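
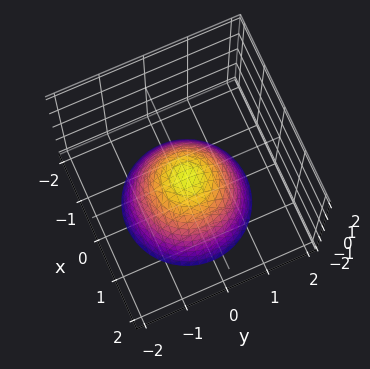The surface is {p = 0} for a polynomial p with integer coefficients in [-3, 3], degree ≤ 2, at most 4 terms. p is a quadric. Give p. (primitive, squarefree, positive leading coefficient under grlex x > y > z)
x^2 + y^2 + z

deg p = 2. A paraboloid; a quadric.
By symmetry, the z-axis is an axis of rotation, so x and y enter only as x² + y².
Observable constraints: a circular section at z = -2 has radius between 1 and 2; one z-axis crossing is at z = 0.
Fitting integer coefficients to these (and the overall shape) gives p.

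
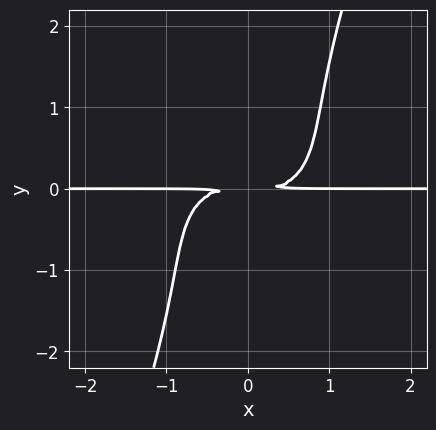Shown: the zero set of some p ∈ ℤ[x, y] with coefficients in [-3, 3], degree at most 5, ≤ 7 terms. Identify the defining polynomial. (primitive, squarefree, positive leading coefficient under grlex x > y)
Degree: no degree-3 curve has this shape, so deg p = 4.
Reading off the gridlines: every point of the x-axis in the box is on the curve.
Putting this together gives p.

2*x^3*y + x^2*y^2 + 2*x*y^3 - y^4 - 3*y^2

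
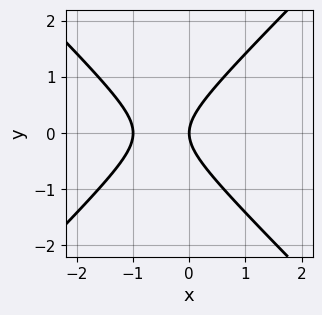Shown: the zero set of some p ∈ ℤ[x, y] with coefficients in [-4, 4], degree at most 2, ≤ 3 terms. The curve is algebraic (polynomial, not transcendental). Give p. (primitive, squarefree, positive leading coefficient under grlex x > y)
x^2 - y^2 + x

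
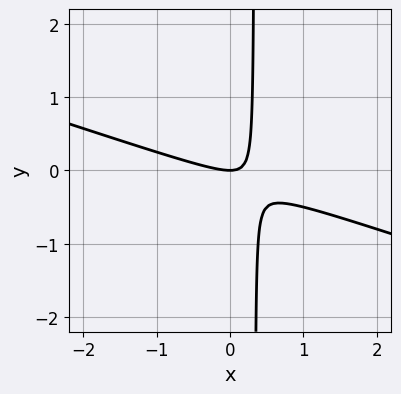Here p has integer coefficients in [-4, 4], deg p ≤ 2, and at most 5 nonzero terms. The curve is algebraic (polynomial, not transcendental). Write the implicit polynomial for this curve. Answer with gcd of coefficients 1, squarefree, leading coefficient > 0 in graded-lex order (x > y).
First, deg p = 2.
Next, from the visible intercepts: it crosses the x-axis at the gridline x = 0; it meets the y-axis at y = 0 (among the integer gridlines).
Finally, assembling these constraints gives the stated polynomial.

x^2 + 3*x*y - y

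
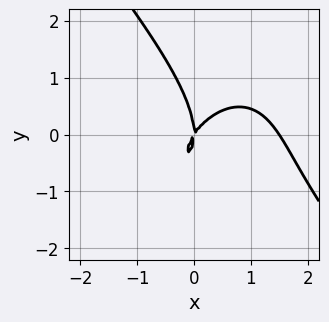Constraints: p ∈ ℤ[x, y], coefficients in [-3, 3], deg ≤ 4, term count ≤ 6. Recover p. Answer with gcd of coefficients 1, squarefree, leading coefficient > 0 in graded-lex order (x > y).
1. Degree: the shape is more complex than any degree-2 curve, so deg p = 3.
2. Against the integer gridlines: it meets the x-axis at x = 0 (among the integer gridlines); one y-axis crossing is at y = 0.
3. Fitting integer coefficients to these (and the overall shape) gives p.

2*x^3 + y^3 - 3*x^2 + 2*x*y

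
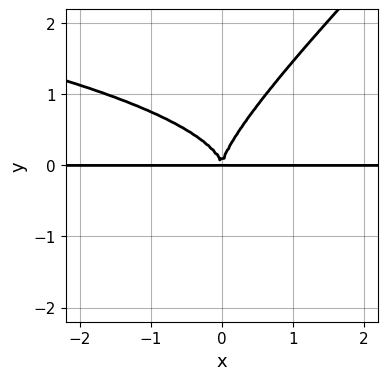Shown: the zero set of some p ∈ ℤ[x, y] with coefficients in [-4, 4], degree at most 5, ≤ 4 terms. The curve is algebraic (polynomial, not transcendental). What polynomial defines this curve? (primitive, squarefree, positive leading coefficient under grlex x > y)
x*y^3 - y^4 + x^2*y

First, degree: the shape is more complex than any degree-3 curve, so deg p = 4.
Next, from the visible intercepts: every point of the x-axis in the box is on the curve.
Finally, solving for integer coefficients yields p as stated.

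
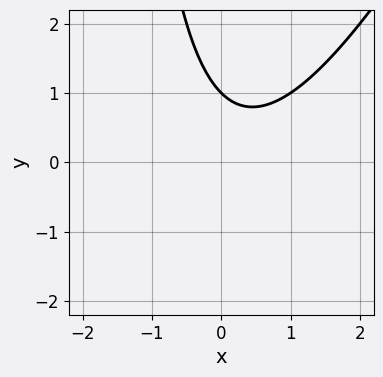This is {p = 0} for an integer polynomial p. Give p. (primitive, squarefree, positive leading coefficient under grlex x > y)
(a) The degree is 2 — no degree-1 curve has this shape.
(b) From the visible intercepts: one y-axis crossing is at y = 1; the curve avoids every integer x-axis point in the box.
(c) The integer polynomial consistent with all of this is the stated p.

2*x^2 - x*y - x - 2*y + 2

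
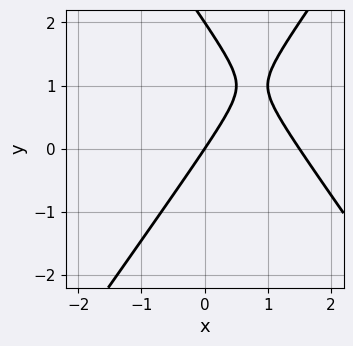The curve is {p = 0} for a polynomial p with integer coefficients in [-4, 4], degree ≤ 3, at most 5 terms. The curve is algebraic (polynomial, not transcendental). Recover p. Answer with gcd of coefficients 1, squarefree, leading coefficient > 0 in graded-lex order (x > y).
2*x^2 - y^2 - 3*x + 2*y

1. The degree is 2 — a generic line meets the curve in up to 2 points.
2. From the axis intercepts and sections: the y-axis gridline crossings are at y ∈ {0, 2}; it crosses the x-axis at the gridline x = 0.
3. Together with the visible shape, these determine p as stated.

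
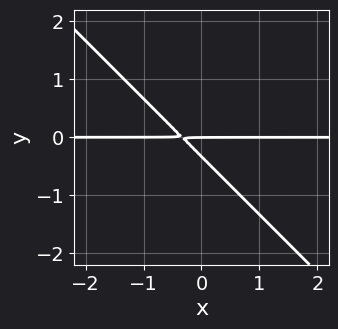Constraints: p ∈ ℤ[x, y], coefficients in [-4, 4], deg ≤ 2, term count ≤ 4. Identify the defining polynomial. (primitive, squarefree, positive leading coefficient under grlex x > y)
3*x*y + 3*y^2 + y

(a) Degree: no degree-1 curve has this shape, so deg p = 2.
(b) Observable constraints: it crosses the y-axis at the gridline y = 0; the visible x-axis segment lies entirely on the curve.
(c) Assembling these constraints gives the stated polynomial.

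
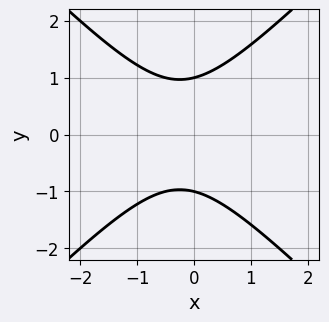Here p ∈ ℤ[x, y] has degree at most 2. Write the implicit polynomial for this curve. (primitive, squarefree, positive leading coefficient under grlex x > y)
deg p = 2. A generic line meets the curve in up to 2 points.
Symmetries: it's symmetric under y → −y, forcing even powers of y.
Observable constraints: the y-axis gridline crossings are at y ∈ {-1, 1}; the curve avoids every integer x-axis point in the box.
These observations pin down the coefficients.

2*x^2 - 2*y^2 + x + 2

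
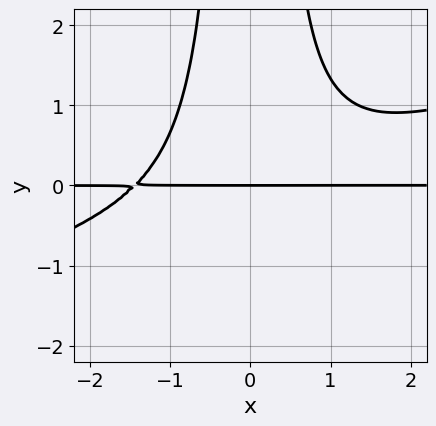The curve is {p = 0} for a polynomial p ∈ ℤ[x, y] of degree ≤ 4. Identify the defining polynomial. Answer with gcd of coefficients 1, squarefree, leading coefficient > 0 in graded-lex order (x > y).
x^3*y - 3*x^2*y^2 + 3*y

(a) deg p = 4.
(b) Checking where it meets the axes: every point of the x-axis in the box is on the curve; it meets the y-axis at y = 0 (among the integer gridlines).
(c) Putting this together gives p.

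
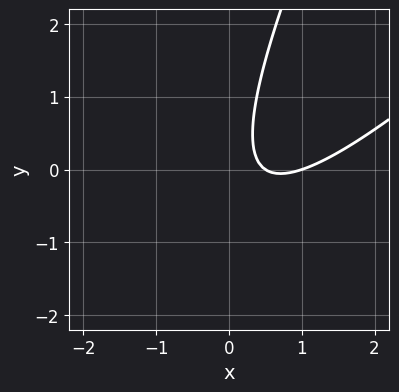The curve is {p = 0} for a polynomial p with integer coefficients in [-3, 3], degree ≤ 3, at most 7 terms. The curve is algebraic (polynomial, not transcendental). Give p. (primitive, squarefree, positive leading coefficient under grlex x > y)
2*x^2 - 3*x*y + y^2 - 3*x + 1

deg p = 2. A generic line meets the curve in up to 2 points.
Reading off the gridlines: it crosses the x-axis at the gridline x = 1; no y-intercept at any integer in the box.
Matching integer coefficients to the picture gives p.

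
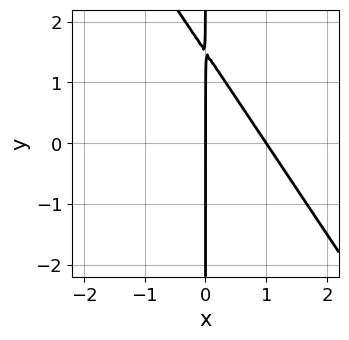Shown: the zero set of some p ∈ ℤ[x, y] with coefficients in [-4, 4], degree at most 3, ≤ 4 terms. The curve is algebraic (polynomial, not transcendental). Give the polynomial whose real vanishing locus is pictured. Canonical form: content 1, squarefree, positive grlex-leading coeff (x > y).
(a) deg p = 2.
(b) Observable constraints: the x-axis gridline crossings are at x ∈ {0, 1}; every point of the y-axis in the box is on the curve.
(c) Matching integer coefficients to the picture gives p.

3*x^2 + 2*x*y - 3*x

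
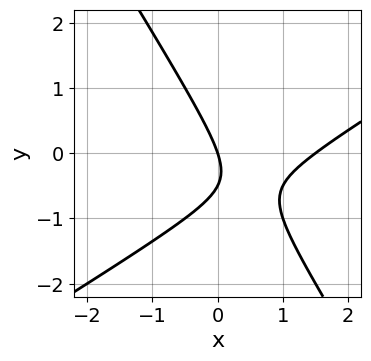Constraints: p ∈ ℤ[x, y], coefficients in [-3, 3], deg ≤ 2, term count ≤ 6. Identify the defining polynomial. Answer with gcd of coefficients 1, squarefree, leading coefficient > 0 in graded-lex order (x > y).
(a) deg p = 2. A generic line meets the curve in up to 2 points.
(b) Checking where it meets the axes: it crosses the y-axis at the gridline y = 0; it meets the x-axis at x = 0 (among the integer gridlines).
(c) Putting this together gives p.

2*x^2 - 2*x*y - 2*y^2 - 3*x - y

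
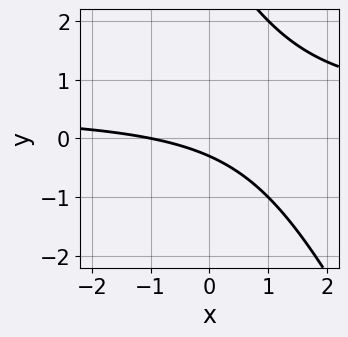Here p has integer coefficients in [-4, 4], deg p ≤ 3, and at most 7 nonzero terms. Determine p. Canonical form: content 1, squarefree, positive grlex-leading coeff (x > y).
2*x*y + y^2 - x - 3*y - 1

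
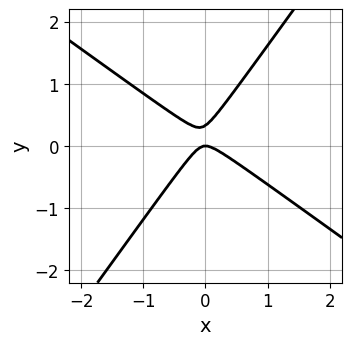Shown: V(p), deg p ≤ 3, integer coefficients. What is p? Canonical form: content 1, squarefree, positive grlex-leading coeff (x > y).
(a) Degree: the shape is more complex than any degree-1 curve, so deg p = 2.
(b) From the visible intercepts: it meets the y-axis at y = 0 (among the integer gridlines); one x-axis crossing is at x = 0.
(c) The integer polynomial consistent with all of this is the stated p.

3*x^2 + 2*x*y - 3*y^2 + y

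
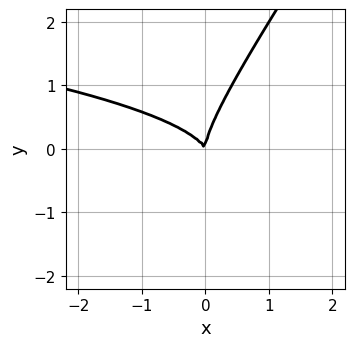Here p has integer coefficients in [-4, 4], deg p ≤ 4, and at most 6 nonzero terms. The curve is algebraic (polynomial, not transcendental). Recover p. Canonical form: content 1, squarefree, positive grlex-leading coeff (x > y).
The degree is 3 — the shape is more complex than any degree-2 curve.
Against the integer gridlines: one x-axis crossing is at x = 0; it crosses the y-axis at the gridline y = 0.
Together with the visible shape, these determine p as stated.

3*x*y^2 - 2*y^3 + 2*x^2 + x*y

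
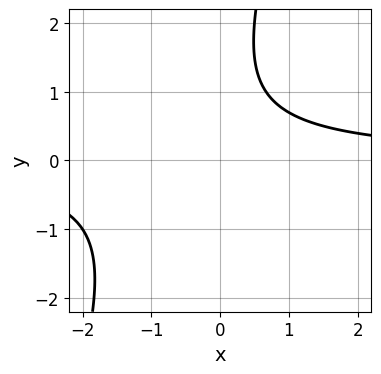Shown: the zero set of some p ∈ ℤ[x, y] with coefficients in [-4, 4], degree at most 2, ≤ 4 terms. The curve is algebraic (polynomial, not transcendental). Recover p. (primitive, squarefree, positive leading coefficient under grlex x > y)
3*x*y - y^2 + 2*y - 3

(a) The degree is 2 — the shape is more complex than any degree-1 curve.
(b) Checking where it meets the axes: it misses every integer gridline on the y-axis; no x-intercept at any integer in the box.
(c) The integer polynomial consistent with all of this is the stated p.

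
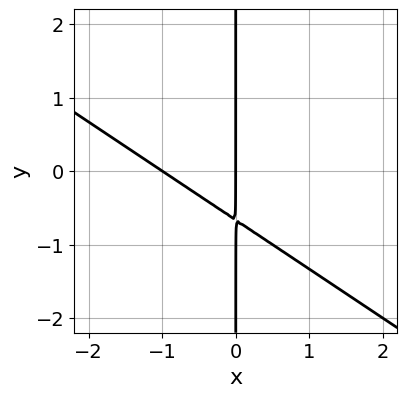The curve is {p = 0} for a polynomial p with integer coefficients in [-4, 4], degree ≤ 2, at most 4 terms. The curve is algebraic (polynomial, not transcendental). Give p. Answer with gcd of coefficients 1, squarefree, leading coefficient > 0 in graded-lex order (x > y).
2*x^2 + 3*x*y + 2*x

(a) The degree is 2 — no degree-1 curve has this shape.
(b) From the visible intercepts: among the integer gridlines, it crosses the x-axis at x ∈ {-1, 0}; every point of the y-axis in the box is on the curve.
(c) Solving for integer coefficients yields p as stated.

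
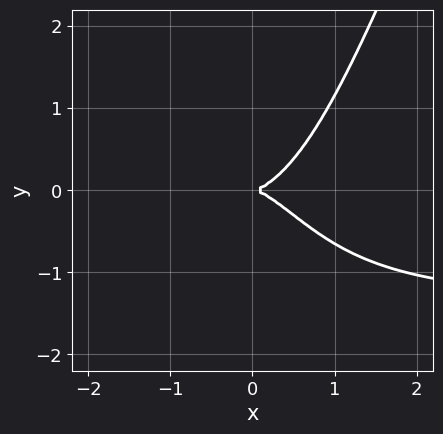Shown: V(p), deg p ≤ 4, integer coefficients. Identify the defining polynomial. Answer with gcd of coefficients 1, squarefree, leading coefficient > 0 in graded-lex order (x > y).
First, the degree is 4 — the shape is more complex than any degree-3 curve.
Next, observable constraints: it meets the x-axis at x = 0 (among the integer gridlines); it crosses the y-axis at the gridline y = 0.
Finally, together with the visible shape, these determine p as stated.

2*x^3*y - x^2*y^2 + 3*x^3 - 3*y^2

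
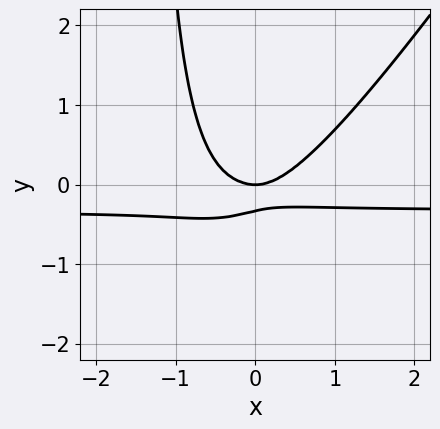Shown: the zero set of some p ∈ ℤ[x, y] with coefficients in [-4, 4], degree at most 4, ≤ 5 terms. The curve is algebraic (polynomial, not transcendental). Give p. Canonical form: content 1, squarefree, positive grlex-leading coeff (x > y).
3*x^2*y - 2*x*y^2 + x^2 - 3*y^2 - y

(a) deg p = 3. The shape is more complex than any degree-2 curve.
(b) Against the integer gridlines: it crosses the x-axis at the gridline x = 0; it meets the y-axis at y = 0 (among the integer gridlines).
(c) The integer polynomial consistent with all of this is the stated p.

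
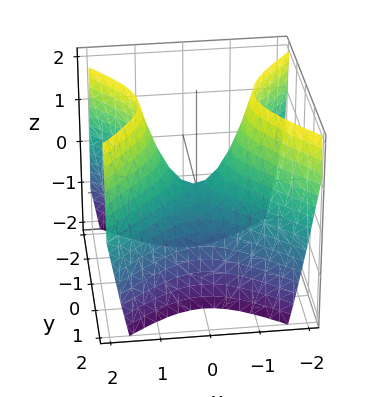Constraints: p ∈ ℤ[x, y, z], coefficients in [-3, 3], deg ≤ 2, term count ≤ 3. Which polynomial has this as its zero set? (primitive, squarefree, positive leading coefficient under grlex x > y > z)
Degree: a hyperbolic paraboloid; a quadric, so deg p = 2.
Symmetries: it's symmetric under y → −y, forcing even powers of y; it's symmetric under x → −x, forcing even powers of x.
Against the integer gridlines: it meets the z-axis at z = 0 (among the integer gridlines); it meets the x-axis at x = 0 (among the integer gridlines).
Together with the visible shape, these determine p as stated.

3*x^2 - 3*y^2 - 2*z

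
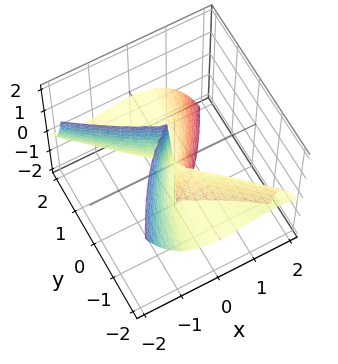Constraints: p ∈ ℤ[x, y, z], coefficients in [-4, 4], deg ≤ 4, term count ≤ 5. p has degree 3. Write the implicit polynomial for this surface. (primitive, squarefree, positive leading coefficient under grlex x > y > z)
2*x^3 + 2*x^2*y + 3*y^2*z

First, deg p = 3.
Then, from the axis intercepts and sections: every point of the z-axis in the box is on the surface; every point of the y-axis in the box is on the surface; it crosses the x-axis at the gridline x = 0.
Finally, these observations pin down the coefficients.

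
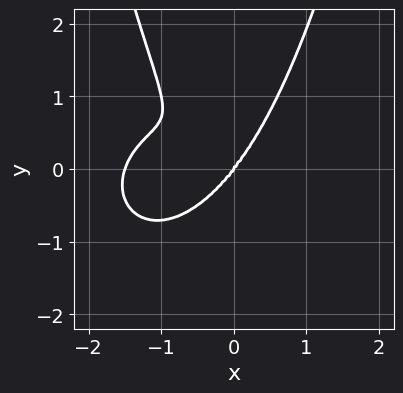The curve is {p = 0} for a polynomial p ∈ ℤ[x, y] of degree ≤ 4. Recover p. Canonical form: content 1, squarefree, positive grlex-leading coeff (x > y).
2*x^4 + 2*x^2*y^2 + 3*x^3 + x^2*y - 2*y^3

1. Degree: the shape is more complex than any degree-3 curve, so deg p = 4.
2. Observable constraints: it crosses the x-axis at the gridline x = 0; it crosses the y-axis at the gridline y = 0.
3. Matching integer coefficients to the picture gives p.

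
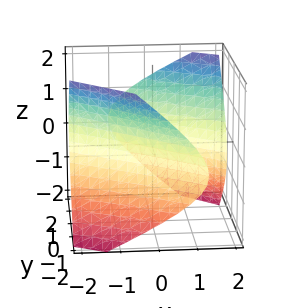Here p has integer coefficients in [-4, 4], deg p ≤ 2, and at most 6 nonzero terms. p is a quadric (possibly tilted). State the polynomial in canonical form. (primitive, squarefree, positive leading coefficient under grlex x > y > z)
x^2 + 3*x*y - x*z + 2*y^2 - 3*z^2 - 3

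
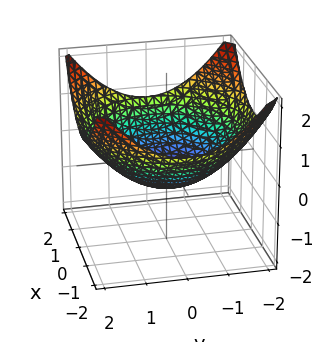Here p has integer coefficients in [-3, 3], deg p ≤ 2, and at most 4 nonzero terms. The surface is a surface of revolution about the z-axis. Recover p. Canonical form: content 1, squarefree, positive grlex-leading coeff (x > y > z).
x^2 + y^2 - 3*z - 2

Degree: the shape is more complex than any degree-1 surface, so deg p = 2.
By symmetry, the surface is invariant under rotation about z: p = q(x² + y², z).
Reading off the gridlines: a circular section at z = 0 has radius between 1 and 2.
These observations pin down the coefficients.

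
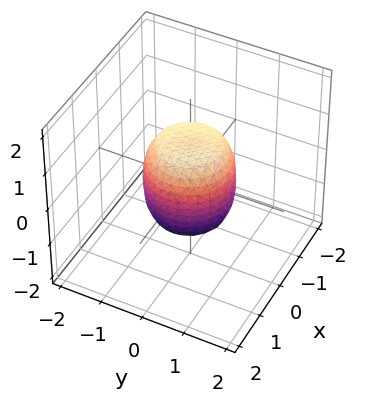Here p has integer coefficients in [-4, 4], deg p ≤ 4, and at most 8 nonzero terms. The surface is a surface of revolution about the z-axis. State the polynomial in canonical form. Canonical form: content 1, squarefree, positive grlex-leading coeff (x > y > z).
2*x^4 + 4*x^2*y^2 + 2*y^4 - x^2 - y^2 + z^2 - 1

(a) Degree: the shape is more complex than any degree-3 surface, so deg p = 4.
(b) Symmetries: rotational symmetry about the z-axis ⇒ p depends on x, y only through x² + y².
(c) From the visible intercepts: among the integer gridlines, it crosses the x-axis at x ∈ {-1, 1}; the z-axis gridline crossings are at z ∈ {-1, 1}; among the integer gridlines, it crosses the y-axis at y ∈ {-1, 1}.
(d) The integer polynomial consistent with all of this is the stated p.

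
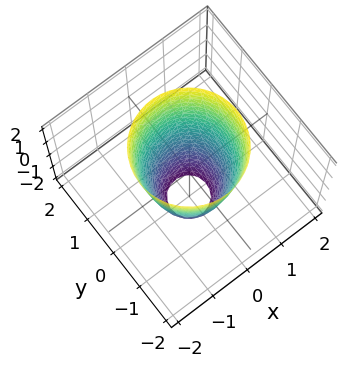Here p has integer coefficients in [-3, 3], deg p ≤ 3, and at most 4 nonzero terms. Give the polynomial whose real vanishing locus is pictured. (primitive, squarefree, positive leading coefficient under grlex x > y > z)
3*x^2 + 3*y^2 - z - 3

First, deg p = 2. No degree-1 surface has this shape.
Then, symmetries: every cross-section ⟂ z is a circle, so x, y appear only via x² + y².
Next, checking where it meets the axes: a circular section at z = 1 has radius between 1 and 2; the y-axis gridline crossings are at y ∈ {-1, 1}.
Finally, the integer polynomial consistent with all of this is the stated p. Check: (-1, 0, 0) on the x-axis lies on the surface, and p(-1, 0, 0) = 0. ✓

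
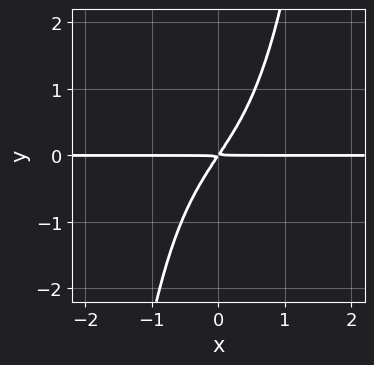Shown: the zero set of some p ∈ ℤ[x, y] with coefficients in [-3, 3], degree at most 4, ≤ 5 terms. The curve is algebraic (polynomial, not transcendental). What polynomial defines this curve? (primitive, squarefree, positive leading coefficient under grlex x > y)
1. deg p = 4. A generic line meets the curve in up to 4 points.
2. Against the integer gridlines: every point of the x-axis in the box is on the curve.
3. Assembling these constraints gives the stated polynomial.

2*x^3*y + 3*x*y - 2*y^2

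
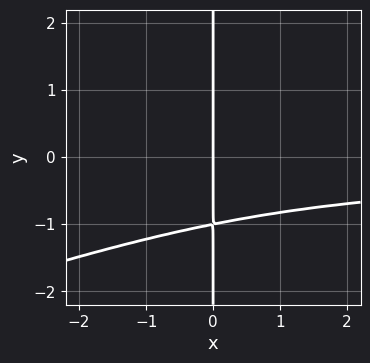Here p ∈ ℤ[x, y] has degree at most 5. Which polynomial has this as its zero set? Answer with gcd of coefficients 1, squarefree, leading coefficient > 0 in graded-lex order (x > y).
x^2*y^2 - 3*x*y^3 - 2*x*y^2 - x

(a) The degree is 4 — a generic line meets the curve in up to 4 points.
(b) Reading off the gridlines: the visible y-axis segment lies entirely on the curve; one x-axis crossing is at x = 0.
(c) Together with the visible shape, these determine p as stated.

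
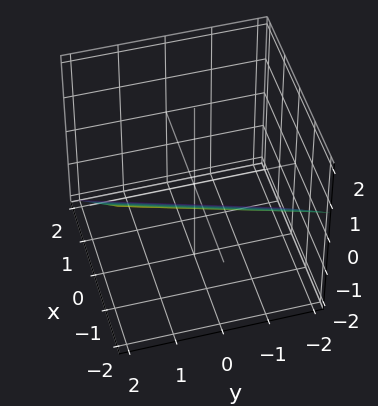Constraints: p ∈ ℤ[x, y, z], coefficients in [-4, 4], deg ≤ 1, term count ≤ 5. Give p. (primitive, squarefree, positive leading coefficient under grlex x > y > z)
3*x - y + 3*z + 2

(a) The degree is 1 — the surface is flat (a plane).
(b) Observable constraints: one y-axis crossing is at y = 2.
(c) Assembling these constraints gives the stated polynomial.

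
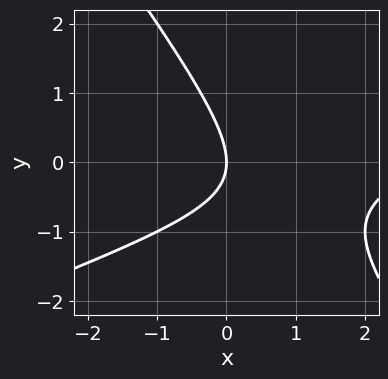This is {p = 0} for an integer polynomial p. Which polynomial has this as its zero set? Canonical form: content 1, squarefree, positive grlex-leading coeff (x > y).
1. The degree is 2 — the shape is more complex than any degree-1 curve.
2. Observable constraints: it crosses the x-axis at the gridline x = 0; one y-axis crossing is at y = 0.
3. Putting this together gives p.

x^2 - 2*x*y - 2*y^2 - 3*x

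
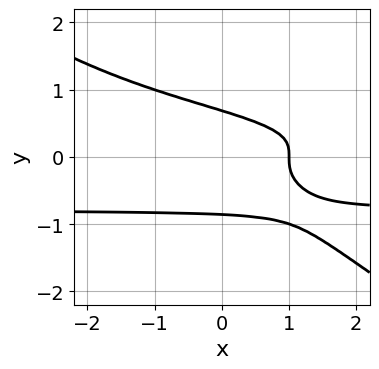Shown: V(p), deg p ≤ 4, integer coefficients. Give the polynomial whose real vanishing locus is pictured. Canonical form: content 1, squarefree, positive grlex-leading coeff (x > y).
2*x*y^3 + 3*y^4 + y^3 + x - 1

deg p = 4. No degree-3 curve has this shape.
Against the integer gridlines: one x-axis crossing is at x = 1.
These observations pin down the coefficients.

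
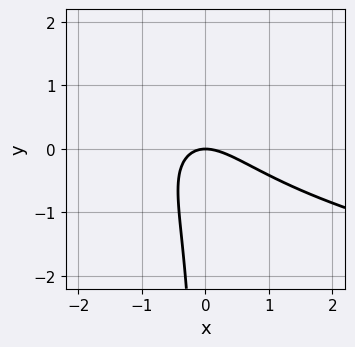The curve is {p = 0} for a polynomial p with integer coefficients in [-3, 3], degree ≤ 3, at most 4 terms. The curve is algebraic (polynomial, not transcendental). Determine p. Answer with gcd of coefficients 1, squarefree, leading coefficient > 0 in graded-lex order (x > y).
x*y^2 - x^2 - x*y - y

The degree is 3 — the shape is more complex than any degree-2 curve.
Against the integer gridlines: it meets the y-axis at y = 0 (among the integer gridlines); it crosses the x-axis at the gridline x = 0.
Putting this together gives p.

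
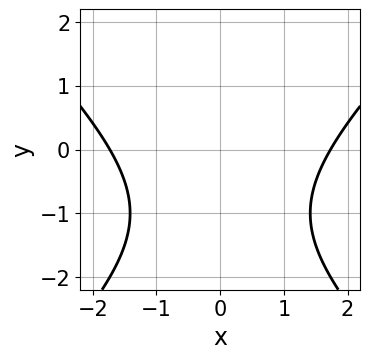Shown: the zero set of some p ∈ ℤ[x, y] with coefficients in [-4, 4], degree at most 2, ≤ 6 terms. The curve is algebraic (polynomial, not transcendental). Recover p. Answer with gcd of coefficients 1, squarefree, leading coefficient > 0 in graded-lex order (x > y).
x^2 - y^2 - 2*y - 3

deg p = 2. The shape is more complex than any degree-1 curve.
Symmetries: the x ↦ −x reflection is a symmetry, so x appears only in even powers.
Checking where it meets the axes: no y-intercept at any integer in the box.
Solving for integer coefficients yields p as stated.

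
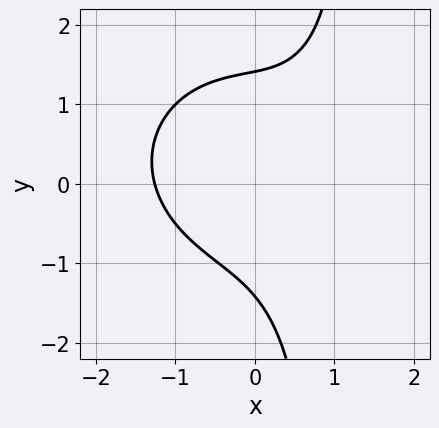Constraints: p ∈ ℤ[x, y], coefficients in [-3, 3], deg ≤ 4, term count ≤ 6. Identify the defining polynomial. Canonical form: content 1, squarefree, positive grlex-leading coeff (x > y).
First, the degree is 3 — the shape is more complex than any degree-2 curve.
Finally, the integer polynomial consistent with all of this is the stated p.

x^3 + x*y^2 - x*y - y^2 + 2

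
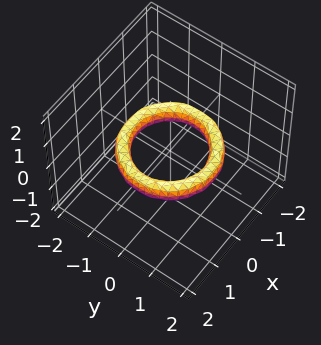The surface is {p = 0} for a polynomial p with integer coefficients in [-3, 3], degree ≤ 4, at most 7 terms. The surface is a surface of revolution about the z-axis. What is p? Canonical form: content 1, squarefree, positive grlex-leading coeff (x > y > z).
x^4 + 2*x^2*y^2 + y^4 - 3*x^2 - 3*y^2 + 2*z^2 + 2

(a) deg p = 4.
(b) Symmetries: the z-axis is an axis of rotation, so x and y enter only as x² + y².
(c) From the visible intercepts: a circular section at z = 0 has radius exactly 1; among the integer gridlines, it crosses the x-axis at x ∈ {-1, 1}; no z-intercept at any integer in the box; the y-axis gridline crossings are at y ∈ {-1, 1}.
(d) Putting this together gives p.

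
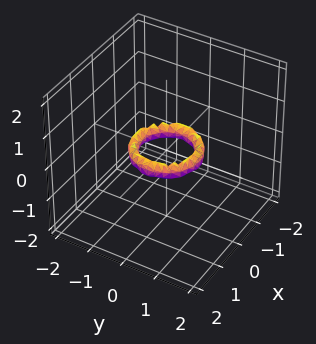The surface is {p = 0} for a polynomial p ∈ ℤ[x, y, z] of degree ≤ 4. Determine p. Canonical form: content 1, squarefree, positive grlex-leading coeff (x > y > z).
2*x^4 + 4*x^2*y^2 + 2*y^4 - 3*x^2 - 3*y^2 + 2*z^2 + 1

(a) Degree: the shape is more complex than any degree-3 surface, so deg p = 4.
(b) Symmetries: the surface is invariant under rotation about z: p = q(x² + y², z).
(c) From the axis intercepts and sections: the y-axis gridline crossings are at y ∈ {-1, 1}; it misses every integer gridline on the z-axis; a circular section at z = 0 has radius between 0 and 1.
(d) Putting this together gives p.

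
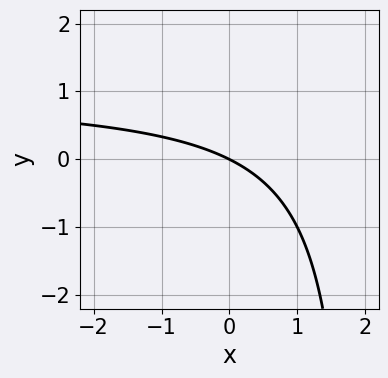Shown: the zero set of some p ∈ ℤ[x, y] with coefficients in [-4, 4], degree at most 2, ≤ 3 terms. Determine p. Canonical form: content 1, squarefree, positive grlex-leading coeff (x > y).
x*y - x - 2*y

First, the degree is 2 — a generic line meets the curve in up to 2 points.
Then, checking where it meets the axes: it crosses the x-axis at the gridline x = 0; it crosses the y-axis at the gridline y = 0.
Finally, these observations pin down the coefficients.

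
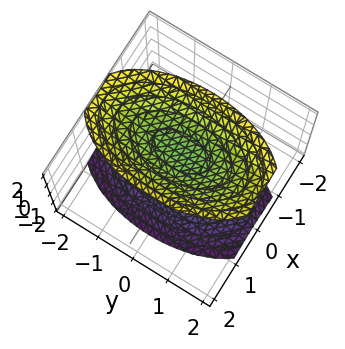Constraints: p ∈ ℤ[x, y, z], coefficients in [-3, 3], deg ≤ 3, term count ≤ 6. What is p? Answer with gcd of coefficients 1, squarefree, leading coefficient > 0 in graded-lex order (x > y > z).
First, the picture has 2 separate pieces. They look like related sheets of one shape, so recover p as a whole.
Next, the degree is 2 — two sheets facing apart; a quadric.
Then, symmetries: it's symmetric under z → −z, forcing even powers of z; mirror symmetry y ↦ −y ⇒ only even powers of y; it's symmetric under x → −x, forcing even powers of x.
Then, reading off the gridlines: no x-intercept at any integer in the box; it misses every integer gridline on the y-axis.
Finally, the integer polynomial consistent with all of this is the stated p.

3*x^2 + y^2 - 2*z^2 + 3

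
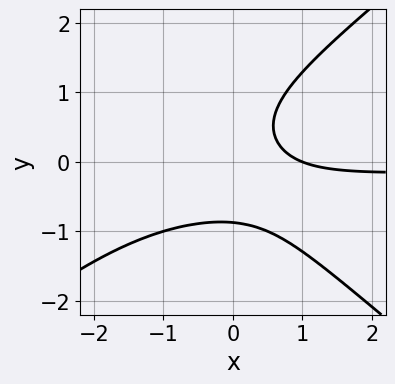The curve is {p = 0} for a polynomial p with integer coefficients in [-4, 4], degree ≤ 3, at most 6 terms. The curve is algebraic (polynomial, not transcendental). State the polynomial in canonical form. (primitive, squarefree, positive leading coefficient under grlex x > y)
2*x^2*y - 3*y^3 + 3*x*y + 2*x - 2

(a) deg p = 3. A generic line meets the curve in up to 3 points.
(b) Reading off the gridlines: it crosses the x-axis at the gridline x = 1.
(c) Assembling these constraints gives the stated polynomial.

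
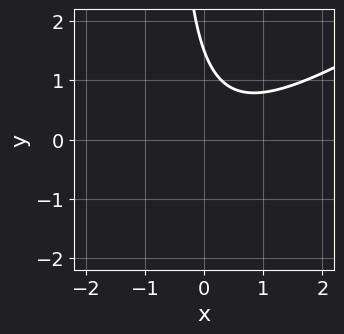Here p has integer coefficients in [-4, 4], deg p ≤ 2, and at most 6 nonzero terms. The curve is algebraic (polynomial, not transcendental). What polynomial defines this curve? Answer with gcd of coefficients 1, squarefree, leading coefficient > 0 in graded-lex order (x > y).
2*x^2 - 3*x*y - x - 2*y + 3

(a) Degree: the shape is more complex than any degree-1 curve, so deg p = 2.
(b) Against the integer gridlines: it misses every integer gridline on the x-axis.
(c) Solving for integer coefficients yields p as stated.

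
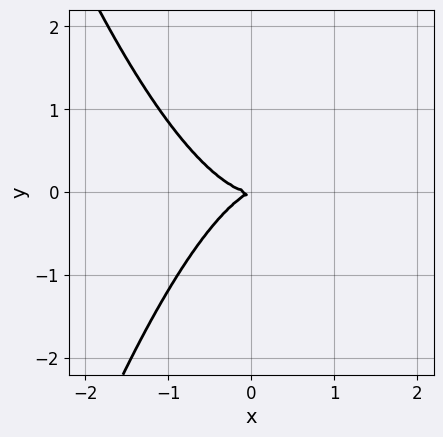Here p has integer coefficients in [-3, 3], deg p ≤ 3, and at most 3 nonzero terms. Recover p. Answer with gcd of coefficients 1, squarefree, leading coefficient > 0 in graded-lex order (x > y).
First, deg p = 3. A generic line meets the curve in up to 3 points.
Then, checking where it meets the axes: it meets the y-axis at y = 0 (among the integer gridlines); one x-axis crossing is at x = 0.
Finally, matching integer coefficients to the picture gives p.

3*x^3 - x*y + 3*y^2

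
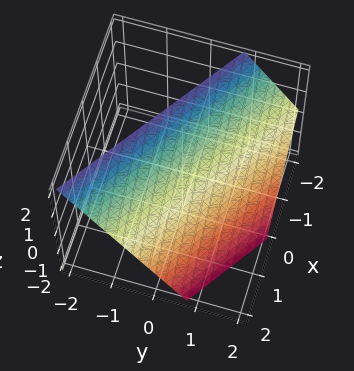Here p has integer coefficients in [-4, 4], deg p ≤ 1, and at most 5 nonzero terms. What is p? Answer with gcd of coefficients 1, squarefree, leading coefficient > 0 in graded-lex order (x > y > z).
2*x + 3*y + 2*z - 2

(a) The degree is 1 — every cross-section is a straight line — this is a plane.
(b) Observable constraints: one x-axis crossing is at x = 1; it crosses the z-axis at the gridline z = 1.
(c) Matching integer coefficients to the picture gives p.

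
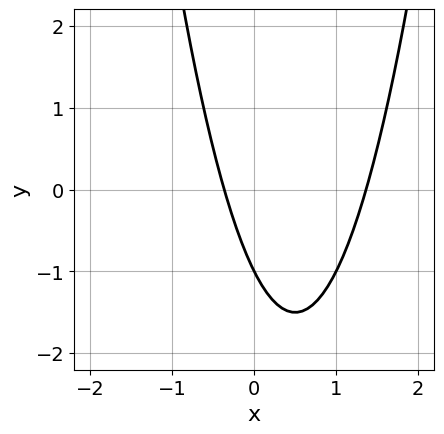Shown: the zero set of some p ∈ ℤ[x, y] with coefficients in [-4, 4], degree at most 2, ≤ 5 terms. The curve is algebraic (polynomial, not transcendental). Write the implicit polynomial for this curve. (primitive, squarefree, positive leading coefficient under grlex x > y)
1. Degree: no degree-1 curve has this shape, so deg p = 2.
2. Against the integer gridlines: it crosses the y-axis at the gridline y = -1.
3. Fitting integer coefficients to these (and the overall shape) gives p.

2*x^2 - 2*x - y - 1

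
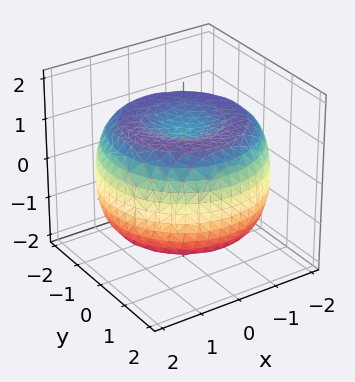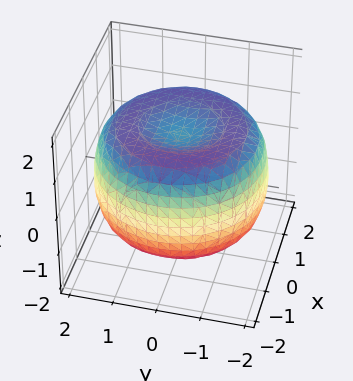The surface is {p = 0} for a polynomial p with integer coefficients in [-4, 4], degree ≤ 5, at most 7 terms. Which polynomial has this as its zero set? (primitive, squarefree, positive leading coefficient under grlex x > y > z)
First, the degree is 4 — no degree-3 surface has this shape.
Then, by symmetry, the surface is invariant under rotation about z: p = q(x² + y², z).
Next, against the integer gridlines: among the integer gridlines, it crosses the z-axis at z ∈ {-1, 1}; a circular section at z = 0 has radius between 1 and 2.
Finally, together with the visible shape, these determine p as stated.

x^4 + 2*x^2*y^2 + y^4 - 3*x^2 - 3*y^2 + 3*z^2 - 3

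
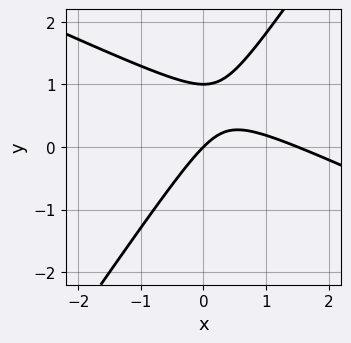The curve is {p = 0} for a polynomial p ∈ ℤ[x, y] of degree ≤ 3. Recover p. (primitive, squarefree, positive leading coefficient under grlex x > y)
(a) The degree is 2 — the shape is more complex than any degree-1 curve.
(b) Against the integer gridlines: it crosses the x-axis at the gridline x = 0; among the integer gridlines, it crosses the y-axis at y ∈ {0, 1}.
(c) The integer polynomial consistent with all of this is the stated p.

2*x^2 + 3*x*y - 3*y^2 - 3*x + 3*y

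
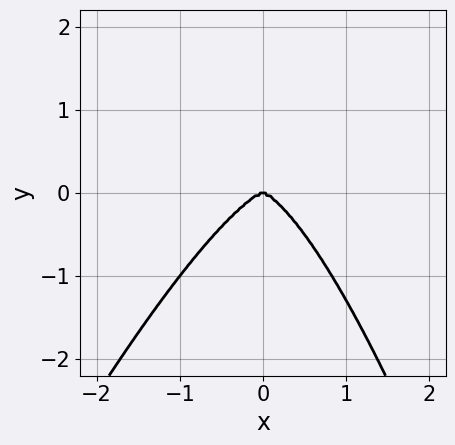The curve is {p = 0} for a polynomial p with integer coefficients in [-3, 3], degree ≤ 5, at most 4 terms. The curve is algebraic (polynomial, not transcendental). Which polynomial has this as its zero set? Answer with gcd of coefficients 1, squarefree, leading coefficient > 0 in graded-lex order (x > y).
3*x^4 - x^3*y + 2*y^3

The degree is 4 — a generic line meets the curve in up to 4 points.
Observable constraints: one x-axis crossing is at x = 0; it crosses the y-axis at the gridline y = 0.
Together with the visible shape, these determine p as stated.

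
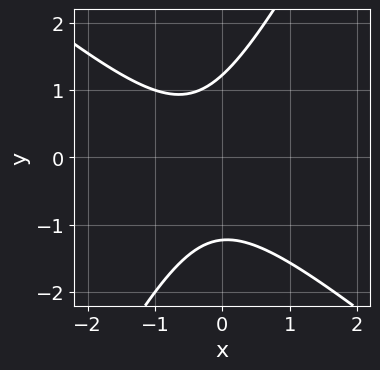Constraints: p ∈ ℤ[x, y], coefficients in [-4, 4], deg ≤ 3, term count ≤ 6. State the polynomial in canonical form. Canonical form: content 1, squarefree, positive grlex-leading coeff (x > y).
(a) deg p = 2. No degree-1 curve has this shape.
(b) Observable constraints: it misses every integer gridline on the x-axis.
(c) The integer polynomial consistent with all of this is the stated p.

3*x^2 + 2*x*y - 2*y^2 + 2*x + 3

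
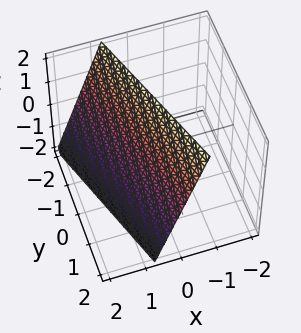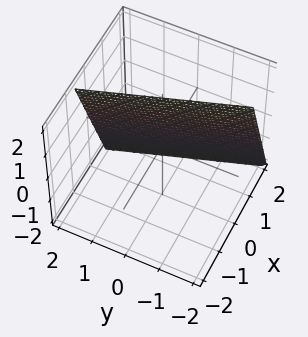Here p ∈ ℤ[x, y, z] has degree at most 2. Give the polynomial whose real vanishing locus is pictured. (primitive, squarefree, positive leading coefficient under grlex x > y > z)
3*x + y + z - 2

First, degree: the surface is flat (a plane), so deg p = 1.
Then, checking where it meets the axes: it crosses the z-axis at the gridline z = 2; it meets the y-axis at y = 2 (among the integer gridlines).
Finally, fitting integer coefficients to these (and the overall shape) gives p.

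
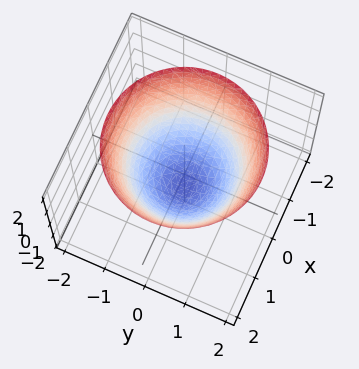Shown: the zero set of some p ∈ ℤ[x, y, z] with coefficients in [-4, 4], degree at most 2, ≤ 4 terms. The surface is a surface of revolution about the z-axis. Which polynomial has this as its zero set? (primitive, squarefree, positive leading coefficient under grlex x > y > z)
(a) deg p = 2. A generic line meets the surface in up to 2 points.
(b) Symmetries: the z-axis is an axis of rotation, so x and y enter only as x² + y².
(c) Observable constraints: a circular section at z = 1 has radius between 1 and 2; the y-axis gridline crossings are at y ∈ {-1, 1}; the x-axis gridline crossings are at x ∈ {-1, 1}; it meets the z-axis at z = -1 (among the integer gridlines).
(d) Fitting integer coefficients to these (and the overall shape) gives p.

x^2 + y^2 - z - 1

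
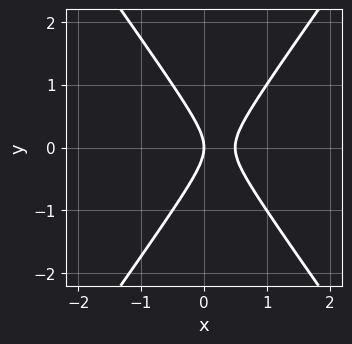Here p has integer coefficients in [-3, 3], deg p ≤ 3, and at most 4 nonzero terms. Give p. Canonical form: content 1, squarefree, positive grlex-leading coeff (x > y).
2*x^2 - y^2 - x

deg p = 2. No degree-1 curve has this shape.
Symmetries: the y ↦ −y reflection is a symmetry, so y appears only in even powers.
From the axis intercepts and sections: it crosses the y-axis at the gridline y = 0; it meets the x-axis at x = 0 (among the integer gridlines).
Assembling these constraints gives the stated polynomial.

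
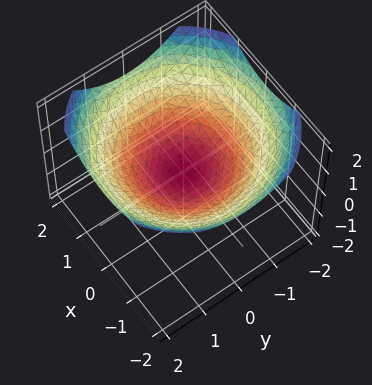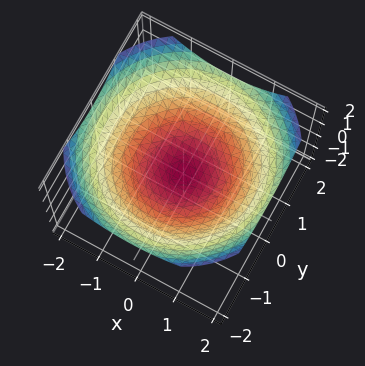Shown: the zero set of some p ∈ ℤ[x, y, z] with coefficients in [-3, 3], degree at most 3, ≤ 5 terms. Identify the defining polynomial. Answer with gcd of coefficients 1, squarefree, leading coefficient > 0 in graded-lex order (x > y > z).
x^2 + y^2 - 3*z

(a) The degree is 2 — a single bowl opening along one axis; a quadric.
(b) Symmetries: rotational symmetry about the z-axis ⇒ p depends on x, y only through x² + y².
(c) From the axis intercepts and sections: it crosses the z-axis at the gridline z = 0; a circular section at z = 1 has radius between 1 and 2; it meets the y-axis at y = 0 (among the integer gridlines).
(d) Putting this together gives p.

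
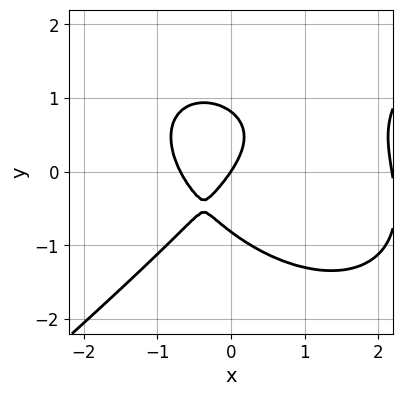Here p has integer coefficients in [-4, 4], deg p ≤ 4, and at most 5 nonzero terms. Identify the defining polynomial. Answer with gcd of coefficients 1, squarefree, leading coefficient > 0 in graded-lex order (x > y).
2*x^3 - 3*y^3 - 3*x^2 - 3*x + 2*y

1. deg p = 3. The shape is more complex than any degree-2 curve.
2. Against the integer gridlines: it meets the y-axis at y = 0 (among the integer gridlines); it meets the x-axis at x = 0 (among the integer gridlines).
3. The integer polynomial consistent with all of this is the stated p.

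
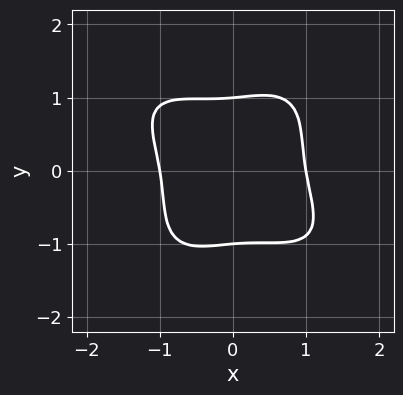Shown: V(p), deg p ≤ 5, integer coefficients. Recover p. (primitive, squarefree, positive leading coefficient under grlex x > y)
3*x^4 + 2*x^3*y - x^2*y^2 - x*y^3 + 3*y^4 - 3

1. The degree is 4 — no degree-3 curve has this shape.
2. Observable constraints: among the integer gridlines, it crosses the x-axis at x ∈ {-1, 1}; the y-axis gridline crossings are at y ∈ {-1, 1}.
3. Together with the visible shape, these determine p as stated.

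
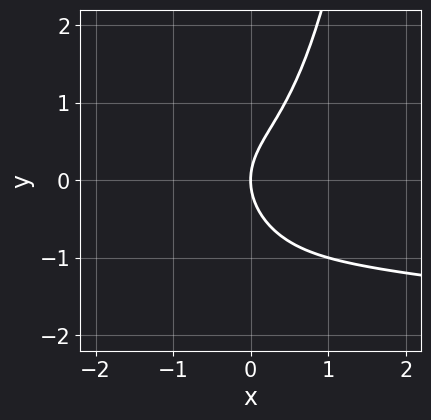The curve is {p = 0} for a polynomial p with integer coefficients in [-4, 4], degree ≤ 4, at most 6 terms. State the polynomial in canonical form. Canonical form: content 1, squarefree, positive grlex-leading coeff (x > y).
Degree: no degree-3 curve has this shape, so deg p = 4.
Against the integer gridlines: it crosses the y-axis at the gridline y = 0; it meets the x-axis at x = 0 (among the integer gridlines).
Putting this together gives p.

x^3*y + 2*x^3 + 2*x^2*y - 2*y^2 + 3*x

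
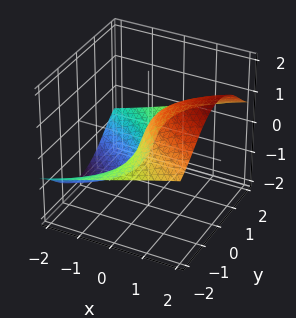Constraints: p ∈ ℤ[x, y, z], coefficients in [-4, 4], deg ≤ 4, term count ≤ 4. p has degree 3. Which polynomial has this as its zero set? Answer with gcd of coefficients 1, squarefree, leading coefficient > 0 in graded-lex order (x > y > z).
Degree: the shape is more complex than any degree-2 surface, so deg p = 3.
Checking where it meets the axes: the visible y-axis segment lies entirely on the surface; it meets the z-axis at z = 0 (among the integer gridlines).
Assembling these constraints gives the stated polynomial.

2*y^2*z + z^3 - 3*x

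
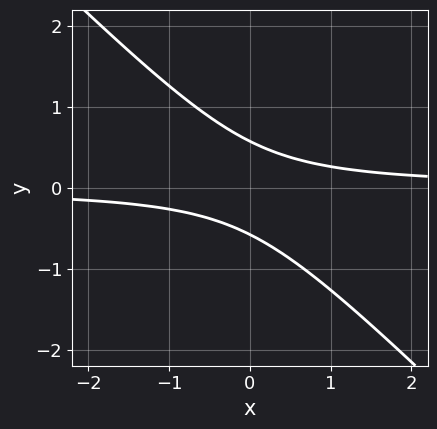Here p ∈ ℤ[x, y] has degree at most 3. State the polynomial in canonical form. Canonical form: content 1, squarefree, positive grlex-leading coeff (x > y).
3*x*y + 3*y^2 - 1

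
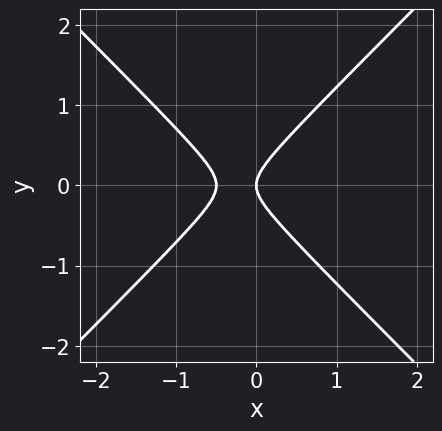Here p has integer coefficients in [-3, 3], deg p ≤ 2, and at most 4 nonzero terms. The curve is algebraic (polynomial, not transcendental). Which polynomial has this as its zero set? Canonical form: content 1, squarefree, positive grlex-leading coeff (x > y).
deg p = 2. A generic line meets the curve in up to 2 points.
Symmetries: the y ↦ −y reflection is a symmetry, so y appears only in even powers.
Observable constraints: it meets the y-axis at y = 0 (among the integer gridlines); one x-axis crossing is at x = 0.
Matching integer coefficients to the picture gives p.

2*x^2 - 2*y^2 + x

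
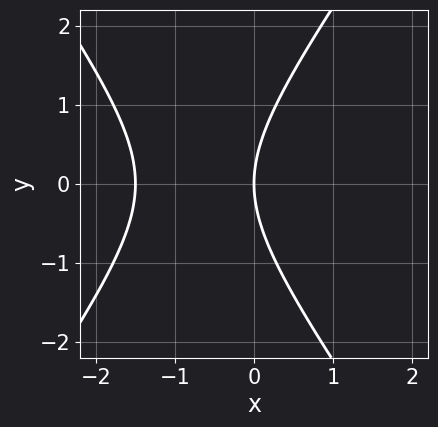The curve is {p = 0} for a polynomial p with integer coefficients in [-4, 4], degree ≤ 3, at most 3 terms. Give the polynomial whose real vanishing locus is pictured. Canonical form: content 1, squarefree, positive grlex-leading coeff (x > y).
1. The degree is 2 — the shape is more complex than any degree-1 curve.
2. Symmetries: the y ↦ −y reflection is a symmetry, so y appears only in even powers.
3. Against the integer gridlines: one x-axis crossing is at x = 0; it crosses the y-axis at the gridline y = 0.
4. These observations pin down the coefficients.

2*x^2 - y^2 + 3*x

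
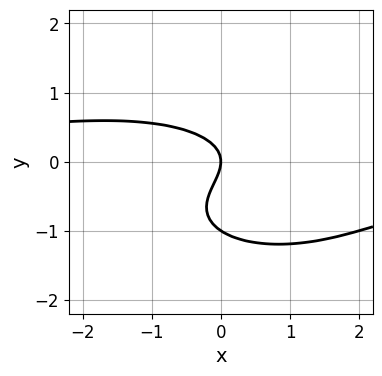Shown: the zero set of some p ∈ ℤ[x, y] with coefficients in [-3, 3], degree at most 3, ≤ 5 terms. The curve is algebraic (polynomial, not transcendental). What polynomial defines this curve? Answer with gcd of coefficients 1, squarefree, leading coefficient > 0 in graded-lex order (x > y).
x^2*y + 3*y^3 + 3*y^2 + 2*x

(a) Degree: the shape is more complex than any degree-2 curve, so deg p = 3.
(b) Against the integer gridlines: it crosses the x-axis at the gridline x = 0; the y-axis gridline crossings are at y ∈ {-1, 0}.
(c) These observations pin down the coefficients.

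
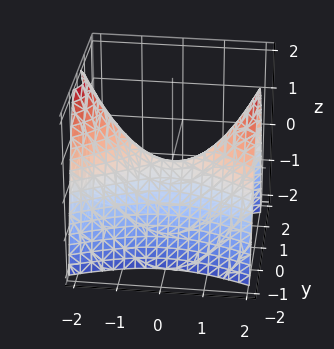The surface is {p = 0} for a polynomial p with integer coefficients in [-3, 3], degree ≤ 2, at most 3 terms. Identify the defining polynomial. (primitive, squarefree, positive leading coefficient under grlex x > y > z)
1. deg p = 2. A saddle surface; a quadric.
2. Symmetries: the y ↦ −y reflection is a symmetry, so y appears only in even powers; mirror symmetry x ↦ −x ⇒ only even powers of x.
3. Reading off the gridlines: it meets the x-axis at x = 0 (among the integer gridlines); it meets the y-axis at y = 0 (among the integer gridlines).
4. Solving for integer coefficients yields p as stated.

x^2 - 3*y^2 - 2*z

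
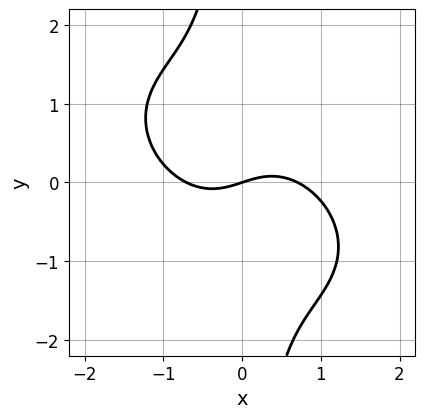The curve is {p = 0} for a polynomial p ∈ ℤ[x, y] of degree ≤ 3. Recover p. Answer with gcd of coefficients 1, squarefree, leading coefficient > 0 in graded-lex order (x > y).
The degree is 3 — a generic line meets the curve in up to 3 points.
Checking where it meets the axes: it crosses the x-axis at the gridline x = 0; one y-axis crossing is at y = 0.
The integer polynomial consistent with all of this is the stated p.

2*x^3 + 2*x^2*y + 3*x*y^2 - x + 3*y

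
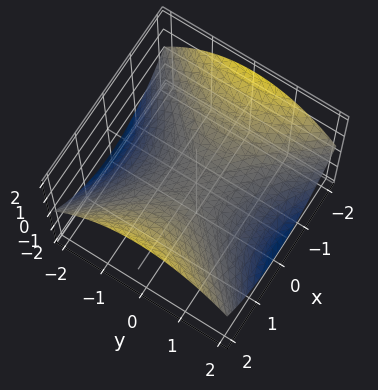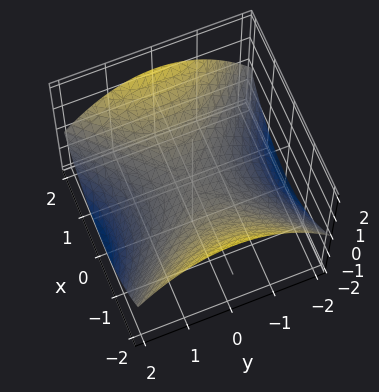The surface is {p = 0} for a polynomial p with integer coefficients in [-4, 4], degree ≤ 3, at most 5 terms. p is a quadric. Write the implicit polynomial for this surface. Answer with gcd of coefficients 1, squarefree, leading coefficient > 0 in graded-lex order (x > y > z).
deg p = 2. A saddle surface; a quadric.
Symmetries: the x ↦ −x reflection is a symmetry, so x appears only in even powers; mirror symmetry y ↦ −y ⇒ only even powers of y.
Reading off the gridlines: it crosses the z-axis at the gridline z = 0; one y-axis crossing is at y = 0; it meets the x-axis at x = 0 (among the integer gridlines).
Fitting integer coefficients to these (and the overall shape) gives p.

x^2 - y^2 - 3*z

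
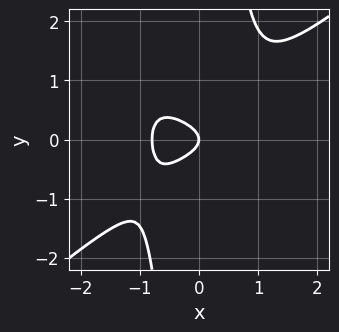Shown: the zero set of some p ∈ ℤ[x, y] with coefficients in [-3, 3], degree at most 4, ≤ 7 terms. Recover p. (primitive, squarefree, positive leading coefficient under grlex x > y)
deg p = 4.
Reading off the gridlines: it meets the x-axis at x = 0 (among the integer gridlines); it crosses the y-axis at the gridline y = 0.
Fitting integer coefficients to these (and the overall shape) gives p.

2*x^4 - 2*x^2*y^2 - x*y^3 + 3*y^2 + x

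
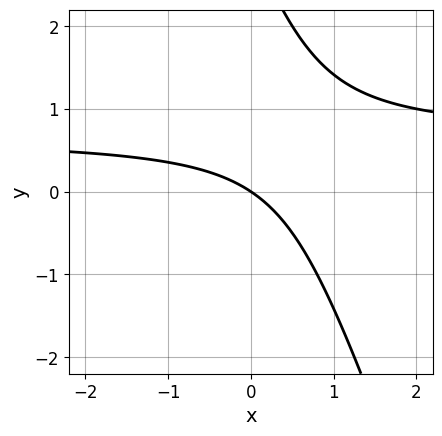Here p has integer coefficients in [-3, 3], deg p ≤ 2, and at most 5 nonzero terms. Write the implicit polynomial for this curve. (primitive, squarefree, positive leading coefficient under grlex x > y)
The degree is 2 — no degree-1 curve has this shape.
From the visible intercepts: one x-axis crossing is at x = 0; it crosses the y-axis at the gridline y = 0.
These observations pin down the coefficients.

3*x*y + y^2 - 2*x - 3*y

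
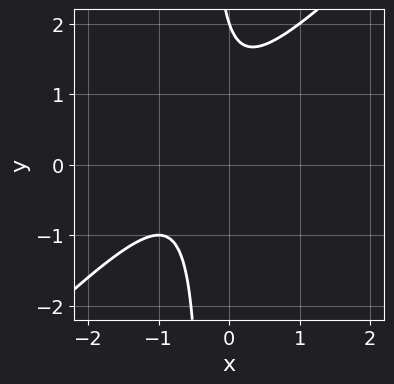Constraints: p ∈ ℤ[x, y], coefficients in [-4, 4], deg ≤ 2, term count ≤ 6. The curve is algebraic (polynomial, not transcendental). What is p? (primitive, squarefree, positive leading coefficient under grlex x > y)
First, deg p = 2.
Then, checking where it meets the axes: one y-axis crossing is at y = 2; no x-intercept at any integer in the box.
Finally, matching integer coefficients to the picture gives p.

3*x^2 - 3*x*y + 3*x - y + 2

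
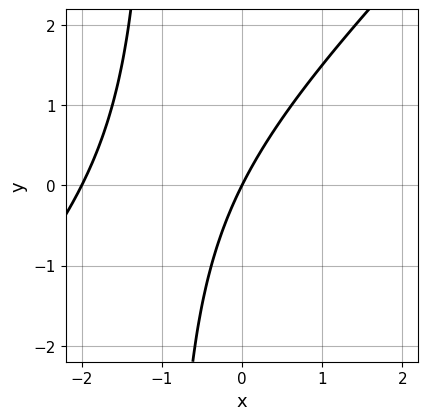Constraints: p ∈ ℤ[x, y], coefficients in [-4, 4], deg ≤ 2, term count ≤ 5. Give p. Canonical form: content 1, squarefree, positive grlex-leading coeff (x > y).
x^2 - x*y + 2*x - y

First, the degree is 2 — no degree-1 curve has this shape.
Next, against the integer gridlines: among the integer gridlines, it crosses the x-axis at x ∈ {-2, 0}; it crosses the y-axis at the gridline y = 0.
Finally, solving for integer coefficients yields p as stated.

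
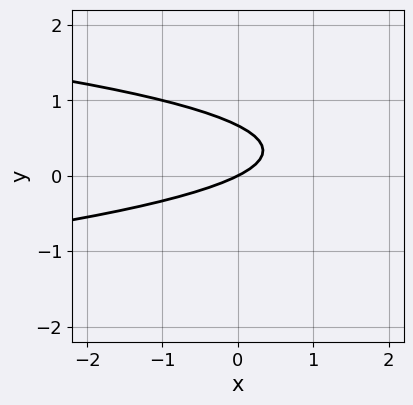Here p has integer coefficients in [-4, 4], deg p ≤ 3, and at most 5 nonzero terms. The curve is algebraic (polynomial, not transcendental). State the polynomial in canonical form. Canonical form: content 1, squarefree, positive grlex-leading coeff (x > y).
First, deg p = 2. A generic line meets the curve in up to 2 points.
Then, from the axis intercepts and sections: one y-axis crossing is at y = 0; it meets the x-axis at x = 0 (among the integer gridlines).
Finally, together with the visible shape, these determine p as stated.

3*y^2 + x - 2*y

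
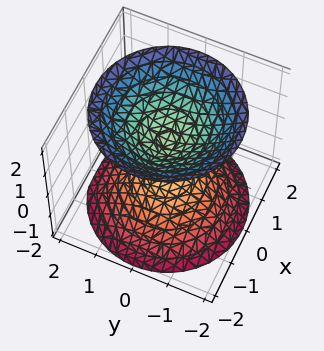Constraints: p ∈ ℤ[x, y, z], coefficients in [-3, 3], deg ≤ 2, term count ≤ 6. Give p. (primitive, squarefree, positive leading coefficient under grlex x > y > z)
First, there are 2 components. Treating them together as one polynomial.
Next, degree: two sheets facing apart; a quadric, so deg p = 2.
Next, symmetries: it's symmetric under z → −z, forcing even powers of z; the z-axis is an axis of rotation, so x and y enter only as x² + y².
Next, reading off the gridlines: no x-intercept at any integer in the box; the surface avoids every integer y-axis point in the box; a circular section at z = -1 has radius between 0 and 1.
Finally, fitting integer coefficients to these (and the overall shape) gives p.

2*x^2 + 2*y^2 - 2*z^2 + 1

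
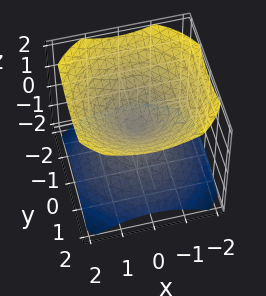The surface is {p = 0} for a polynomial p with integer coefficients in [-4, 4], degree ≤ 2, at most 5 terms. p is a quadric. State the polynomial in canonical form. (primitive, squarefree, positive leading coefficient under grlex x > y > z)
2*x^2 + 2*y^2 - 3*z^2

1. The picture has 2 separate pieces.
2. The degree is 2 — two nappes meeting at a single point; a quadric.
3. By symmetry, the surface is invariant under rotation about z: p = q(x² + y², z); the z ↦ −z reflection is a symmetry, so z appears only in even powers.
4. From the visible intercepts: a circular section at z = -1 has radius between 1 and 2; it crosses the y-axis at the gridline y = 0; it crosses the z-axis at the gridline z = 0.
5. These observations pin down the coefficients.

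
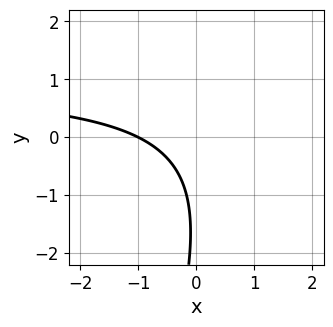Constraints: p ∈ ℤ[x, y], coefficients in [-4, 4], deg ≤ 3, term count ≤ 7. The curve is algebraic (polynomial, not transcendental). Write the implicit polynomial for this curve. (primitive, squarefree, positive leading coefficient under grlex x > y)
3*x*y - y^2 - 3*x - 3*y - 3

First, deg p = 2. A generic line meets the curve in up to 2 points.
Next, against the integer gridlines: it crosses the x-axis at the gridline x = -1; the curve avoids every integer y-axis point in the box.
Finally, matching integer coefficients to the picture gives p.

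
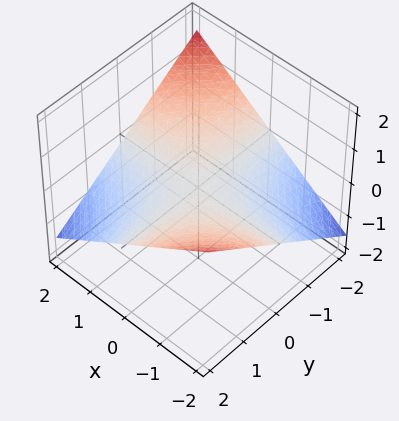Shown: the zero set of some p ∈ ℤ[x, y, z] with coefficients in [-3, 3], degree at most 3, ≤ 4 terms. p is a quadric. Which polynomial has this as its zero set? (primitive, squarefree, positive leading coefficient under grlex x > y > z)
x*y + 3*z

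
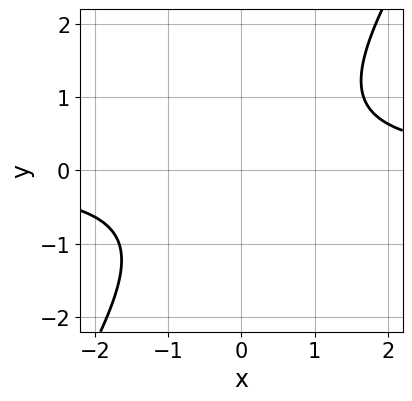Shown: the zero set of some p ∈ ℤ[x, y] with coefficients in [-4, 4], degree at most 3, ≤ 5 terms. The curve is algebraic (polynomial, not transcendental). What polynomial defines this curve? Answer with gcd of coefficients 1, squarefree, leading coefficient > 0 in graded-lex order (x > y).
3*x*y - 2*y^2 - 3

First, degree: the shape is more complex than any degree-1 curve, so deg p = 2.
Next, from the axis intercepts and sections: the curve avoids every integer y-axis point in the box; the curve avoids every integer x-axis point in the box.
Finally, putting this together gives p.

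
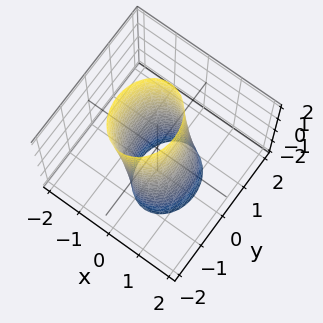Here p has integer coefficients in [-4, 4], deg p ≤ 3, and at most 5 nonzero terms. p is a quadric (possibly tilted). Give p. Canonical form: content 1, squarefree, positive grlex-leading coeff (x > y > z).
3*x^2 + x*z + 2*y^2 - 2

1. The degree is 2 — the shape is more complex than any degree-1 surface.
2. Checking where it meets the axes: the y-axis gridline crossings are at y ∈ {-1, 1}; it misses every integer gridline on the z-axis.
3. Solving for integer coefficients yields p as stated.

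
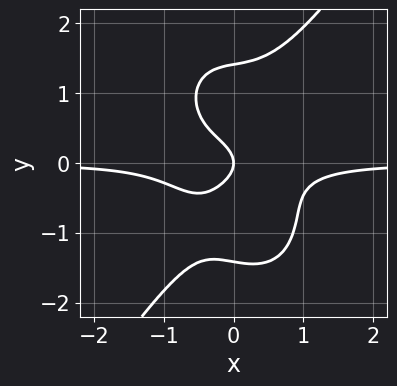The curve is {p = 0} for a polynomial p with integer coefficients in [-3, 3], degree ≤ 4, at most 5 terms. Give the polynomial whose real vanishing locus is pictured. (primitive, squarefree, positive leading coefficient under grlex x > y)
3*x^3*y - y^4 + 2*y^2 + x

First, degree: no degree-3 curve has this shape, so deg p = 4.
Next, checking where it meets the axes: it crosses the x-axis at the gridline x = 0; one y-axis crossing is at y = 0.
Finally, matching integer coefficients to the picture gives p.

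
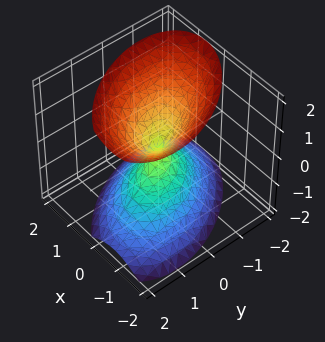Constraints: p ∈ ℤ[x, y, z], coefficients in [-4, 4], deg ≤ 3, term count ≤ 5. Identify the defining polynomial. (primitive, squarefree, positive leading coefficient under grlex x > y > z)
3*x^2 + 2*x*y + 2*y^2 - 2*z^2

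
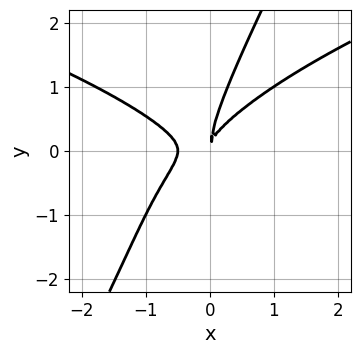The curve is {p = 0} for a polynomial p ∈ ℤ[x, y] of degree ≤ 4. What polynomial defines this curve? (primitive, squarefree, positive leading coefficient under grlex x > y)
1. deg p = 4.
2. The integer polynomial consistent with all of this is the stated p.

2*x*y^3 - y^4 - 2*x^3 + 2*x*y^2 - x^2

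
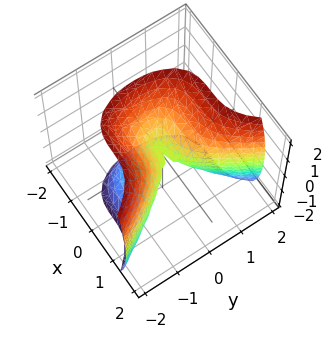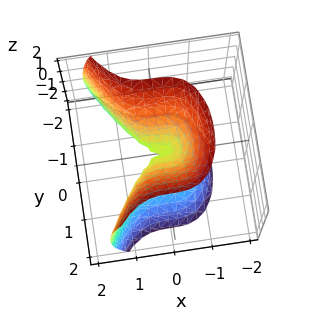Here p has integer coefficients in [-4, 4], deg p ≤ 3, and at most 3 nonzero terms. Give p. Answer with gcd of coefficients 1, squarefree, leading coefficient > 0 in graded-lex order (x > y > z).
(a) Degree: a generic line meets the surface in up to 3 points, so deg p = 3.
(b) Against the integer gridlines: it meets the z-axis at z = 0 (among the integer gridlines); one x-axis crossing is at x = 0.
(c) Solving for integer coefficients yields p as stated.

2*x^3 - 2*y^2 + z^2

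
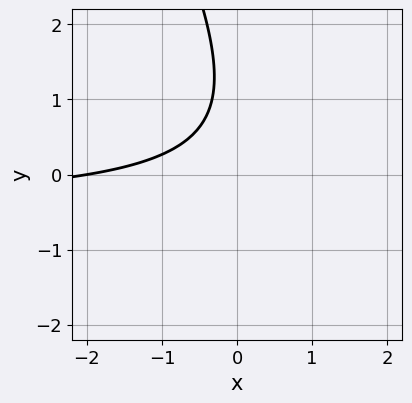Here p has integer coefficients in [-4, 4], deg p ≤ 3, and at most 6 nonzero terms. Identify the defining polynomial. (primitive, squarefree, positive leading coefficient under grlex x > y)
2*x*y + y^2 + x - 2*y + 2

1. Degree: a generic line meets the curve in up to 2 points, so deg p = 2.
2. Reading off the gridlines: the curve avoids every integer y-axis point in the box; one x-axis crossing is at x = -2.
3. Fitting integer coefficients to these (and the overall shape) gives p.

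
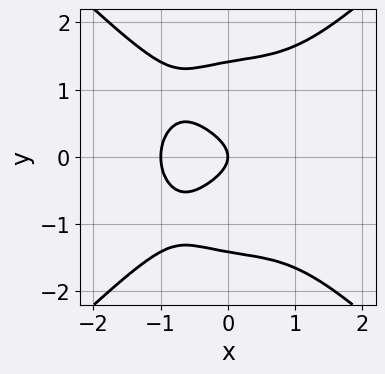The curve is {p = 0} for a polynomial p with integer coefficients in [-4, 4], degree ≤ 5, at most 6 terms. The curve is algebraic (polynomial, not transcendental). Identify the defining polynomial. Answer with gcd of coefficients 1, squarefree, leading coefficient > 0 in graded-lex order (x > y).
x^4 - y^4 + 2*y^2 + x

Degree: a generic line meets the curve in up to 4 points, so deg p = 4.
Symmetries: the y ↦ −y reflection is a symmetry, so y appears only in even powers.
From the axis intercepts and sections: among the integer gridlines, it crosses the x-axis at x ∈ {-1, 0}; it meets the y-axis at y = 0 (among the integer gridlines).
Fitting integer coefficients to these (and the overall shape) gives p.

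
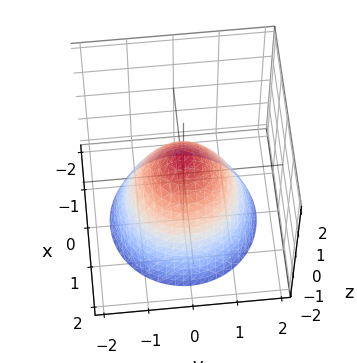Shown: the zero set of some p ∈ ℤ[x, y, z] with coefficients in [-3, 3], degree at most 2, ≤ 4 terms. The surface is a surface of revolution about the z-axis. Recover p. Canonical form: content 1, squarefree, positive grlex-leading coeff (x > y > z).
deg p = 2. A generic line meets the surface in up to 2 points.
By symmetry, the surface is invariant under rotation about z: p = q(x² + y², z).
Against the integer gridlines: a circular section at z = -1 has radius between 1 and 2.
Fitting integer coefficients to these (and the overall shape) gives p.

3*x^2 + 3*y^2 + 3*z - 2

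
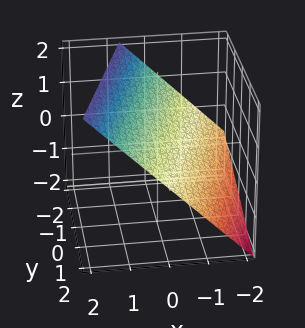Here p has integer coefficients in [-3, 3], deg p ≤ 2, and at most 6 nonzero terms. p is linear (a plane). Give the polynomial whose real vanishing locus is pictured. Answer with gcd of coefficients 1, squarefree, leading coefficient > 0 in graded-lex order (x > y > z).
3*x - y - 3*z + 2

1. The degree is 1 — every cross-section is a straight line — this is a plane.
2. From the visible intercepts: it crosses the y-axis at the gridline y = 2.
3. Matching integer coefficients to the picture gives p.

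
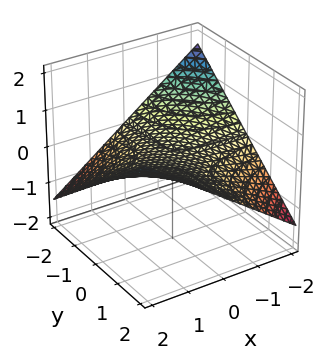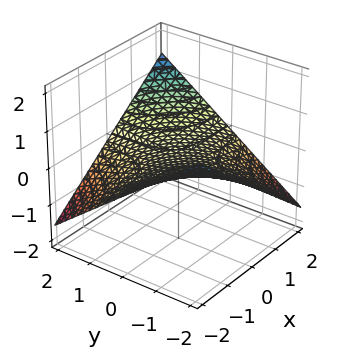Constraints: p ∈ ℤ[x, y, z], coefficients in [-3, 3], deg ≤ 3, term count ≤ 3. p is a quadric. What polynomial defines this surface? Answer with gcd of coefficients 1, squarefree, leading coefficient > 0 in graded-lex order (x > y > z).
x*y - 3*z

(a) The degree is 2 — a hyperbolic paraboloid; a quadric.
(b) From the visible intercepts: one z-axis crossing is at z = 0; the visible y-axis segment lies entirely on the surface.
(c) Fitting integer coefficients to these (and the overall shape) gives p. Check: (-1, 0, 0) on the x-axis lies on the surface, and p(-1, 0, 0) = 0. ✓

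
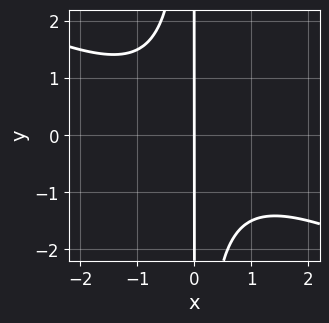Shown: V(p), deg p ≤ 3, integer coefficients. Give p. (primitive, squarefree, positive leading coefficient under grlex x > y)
x^3 + 2*x^2*y + 2*x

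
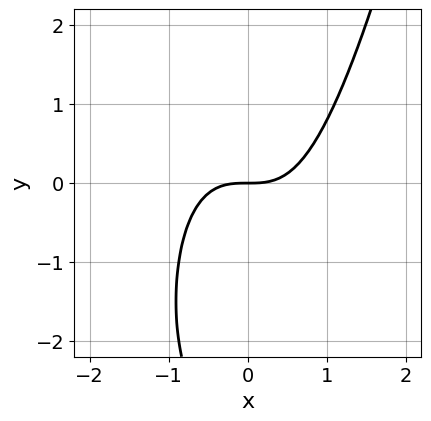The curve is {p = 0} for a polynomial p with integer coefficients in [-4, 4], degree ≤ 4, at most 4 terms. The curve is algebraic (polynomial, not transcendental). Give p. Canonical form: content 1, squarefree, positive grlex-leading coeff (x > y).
3*x^3 - y^2 - 3*y

(a) deg p = 3. A generic line meets the curve in up to 3 points.
(b) Reading off the gridlines: it crosses the x-axis at the gridline x = 0; it meets the y-axis at y = 0 (among the integer gridlines).
(c) These observations pin down the coefficients.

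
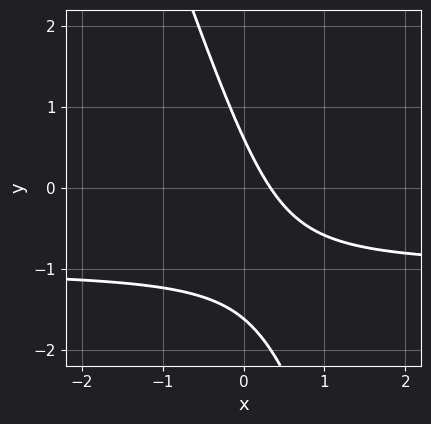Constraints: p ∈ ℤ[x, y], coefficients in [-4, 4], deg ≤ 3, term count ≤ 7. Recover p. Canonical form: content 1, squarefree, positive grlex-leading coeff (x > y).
3*x*y + y^2 + 3*x + y - 1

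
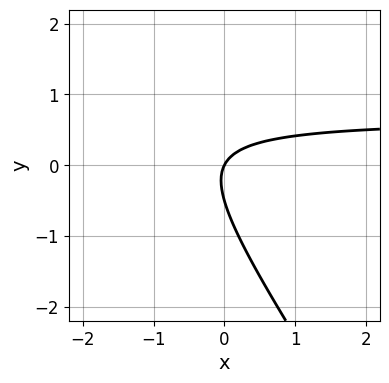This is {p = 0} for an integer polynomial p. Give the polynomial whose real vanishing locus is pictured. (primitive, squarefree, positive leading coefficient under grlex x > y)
(a) Degree: no degree-1 curve has this shape, so deg p = 2.
(b) Reading off the gridlines: one x-axis crossing is at x = 0; it meets the y-axis at y = 0 (among the integer gridlines).
(c) Putting this together gives p.

3*x*y + 2*y^2 - 2*x + y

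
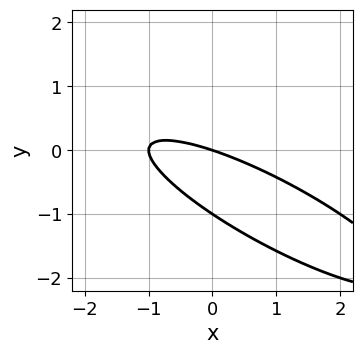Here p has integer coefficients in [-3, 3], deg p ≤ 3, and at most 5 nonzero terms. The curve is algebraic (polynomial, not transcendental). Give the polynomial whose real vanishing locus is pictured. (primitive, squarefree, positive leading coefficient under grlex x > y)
x^2 + 3*x*y + 3*y^2 + x + 3*y

First, degree: the shape is more complex than any degree-1 curve, so deg p = 2.
Then, from the axis intercepts and sections: among the integer gridlines, it crosses the x-axis at x ∈ {-1, 0}; the y-axis gridline crossings are at y ∈ {-1, 0}.
Finally, together with the visible shape, these determine p as stated.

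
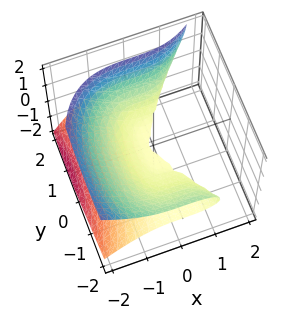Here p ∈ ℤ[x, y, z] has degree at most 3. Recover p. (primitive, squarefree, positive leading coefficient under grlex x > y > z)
x^3 - y^2*z - y*z^2 + 3*z^2

First, the degree is 3 — a generic line meets the surface in up to 3 points.
Next, observable constraints: one z-axis crossing is at z = 0; it meets the x-axis at x = 0 (among the integer gridlines); every point of the y-axis in the box is on the surface.
Finally, the integer polynomial consistent with all of this is the stated p.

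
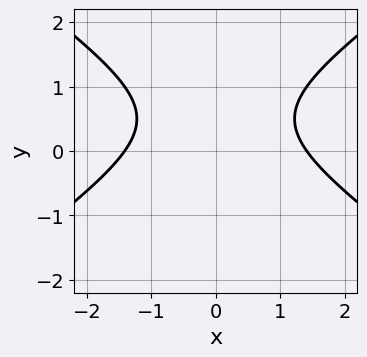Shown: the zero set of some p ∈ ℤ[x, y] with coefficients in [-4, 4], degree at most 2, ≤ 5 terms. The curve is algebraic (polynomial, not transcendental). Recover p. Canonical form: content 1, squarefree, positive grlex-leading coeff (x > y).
(a) deg p = 2. No degree-1 curve has this shape.
(b) Symmetries: mirror symmetry x ↦ −x ⇒ only even powers of x.
(c) Reading off the gridlines: the curve avoids every integer y-axis point in the box.
(d) Solving for integer coefficients yields p as stated.

x^2 - 2*y^2 + 2*y - 2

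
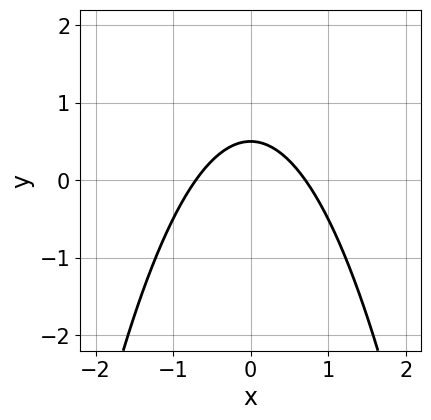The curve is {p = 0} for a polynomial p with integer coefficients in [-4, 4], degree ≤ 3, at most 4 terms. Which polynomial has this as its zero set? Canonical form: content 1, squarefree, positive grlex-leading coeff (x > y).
First, deg p = 2. The shape is more complex than any degree-1 curve.
Next, symmetries: mirror symmetry x ↦ −x ⇒ only even powers of x.
Finally, fitting integer coefficients to these (and the overall shape) gives p.

2*x^2 + 2*y - 1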